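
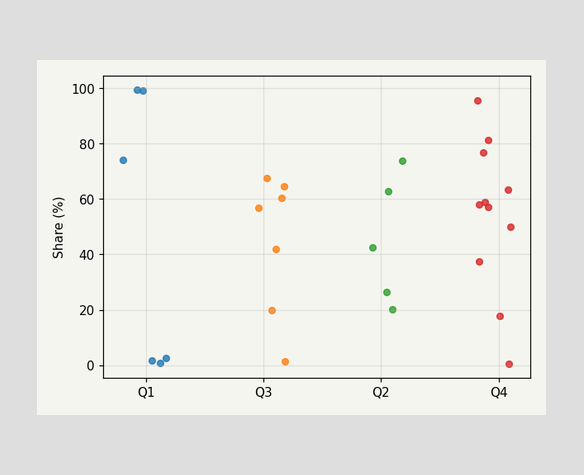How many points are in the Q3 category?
Counting the markers in the Q3 column gives 7.

7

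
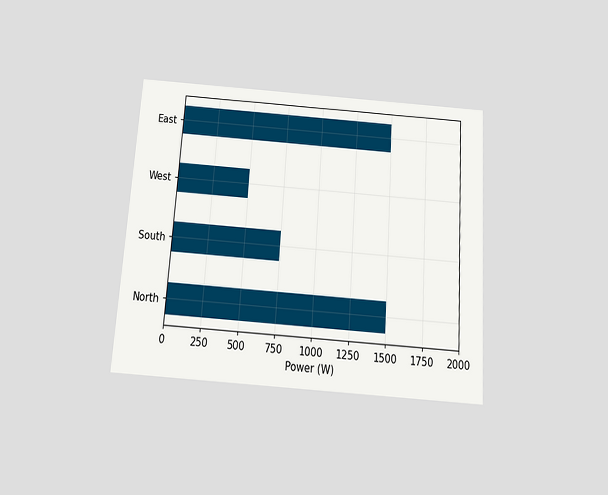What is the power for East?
1500W

The chart is tilted about 4° clockwise and viewed slightly from below. Reading along the chart's x-axis, the East bar reaches 1500W.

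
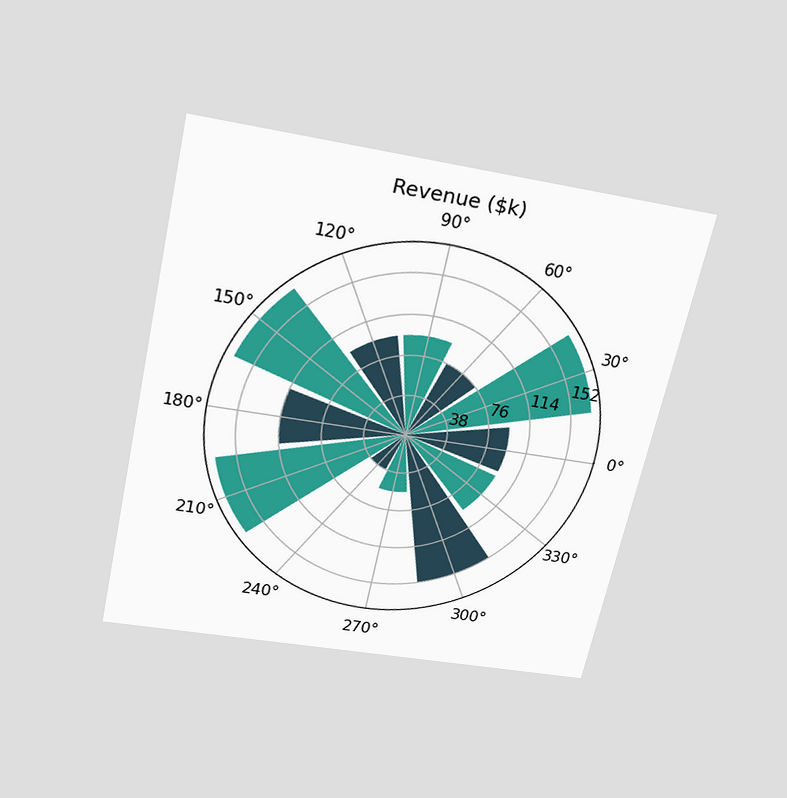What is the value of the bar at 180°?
The chart is tilted about 12° clockwise and viewed slightly from above. The bar at 180° reaches $114k on the radial axis.

$114k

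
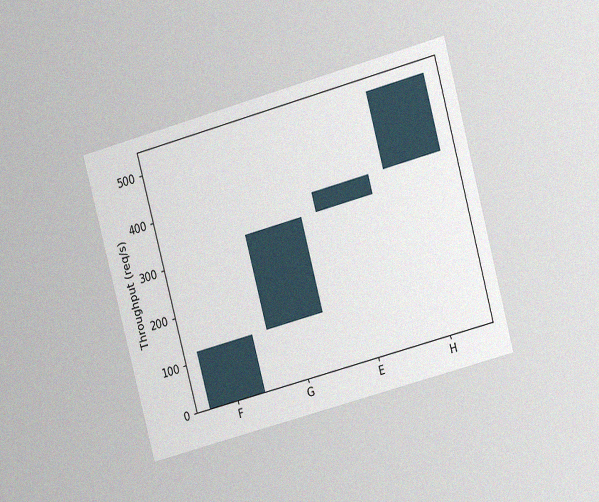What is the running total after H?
The chart is tilted about 15° counter-clockwise and viewed at a slight angle, with some photo noise. After H the running total reaches 520req/s.

520req/s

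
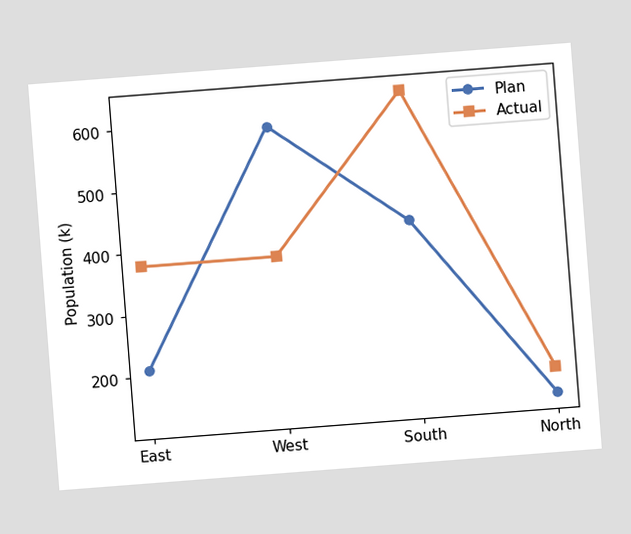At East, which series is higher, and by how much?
Actual, by 168k

The chart is tilted about 4° counter-clockwise. At East, Actual sits above the other line by 168k.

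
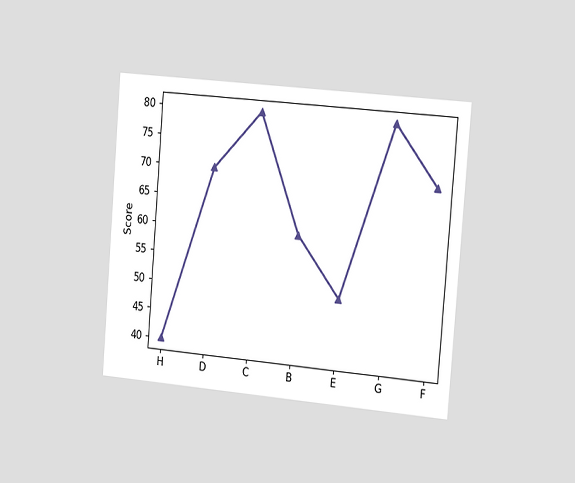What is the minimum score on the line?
40

The chart is tilted about 5° clockwise and viewed slightly from the right. The lowest point is at H, and reading across to the y-axis gives 40.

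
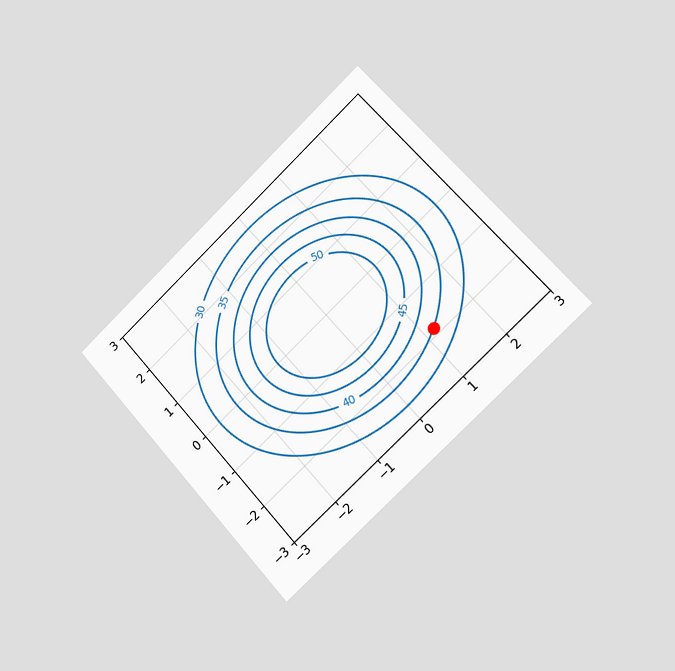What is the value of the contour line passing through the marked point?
The chart is tilted about 42° counter-clockwise and viewed slightly from the right. The marked point sits on the contour labelled 35.

35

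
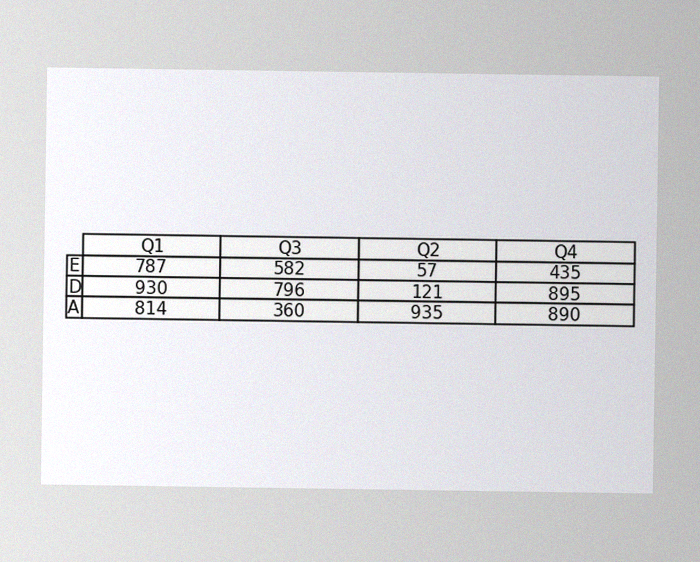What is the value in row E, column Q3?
The image has some photo noise and uneven lighting. The (E, Q3) cell reads 582.

582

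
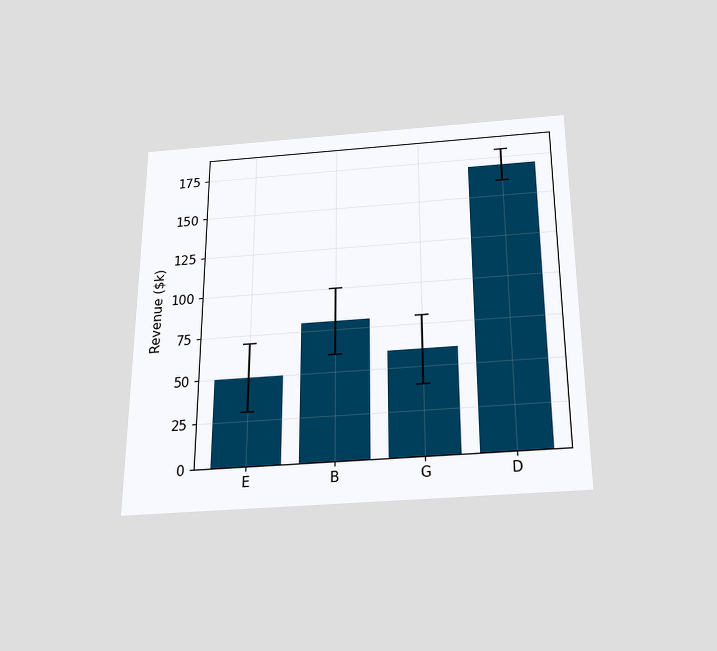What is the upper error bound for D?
$180k

The chart is viewed slightly from below. The D bar's upper whisker reaches $180k.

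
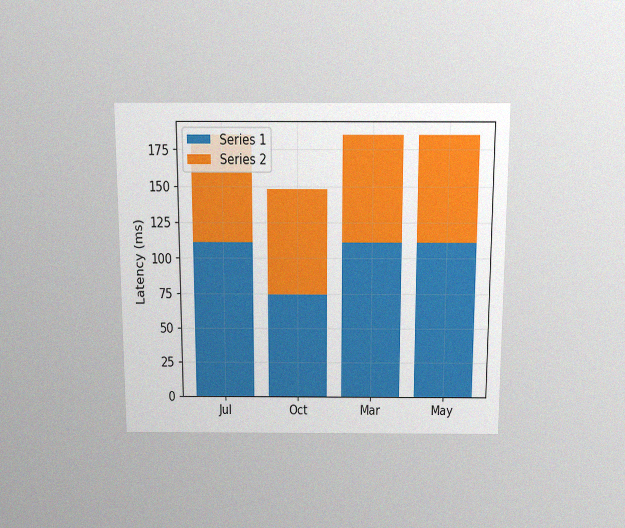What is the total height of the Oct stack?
The chart is viewed slightly from above, with some photo noise. The Oct stack's top reaches 148ms on the y-axis.

148ms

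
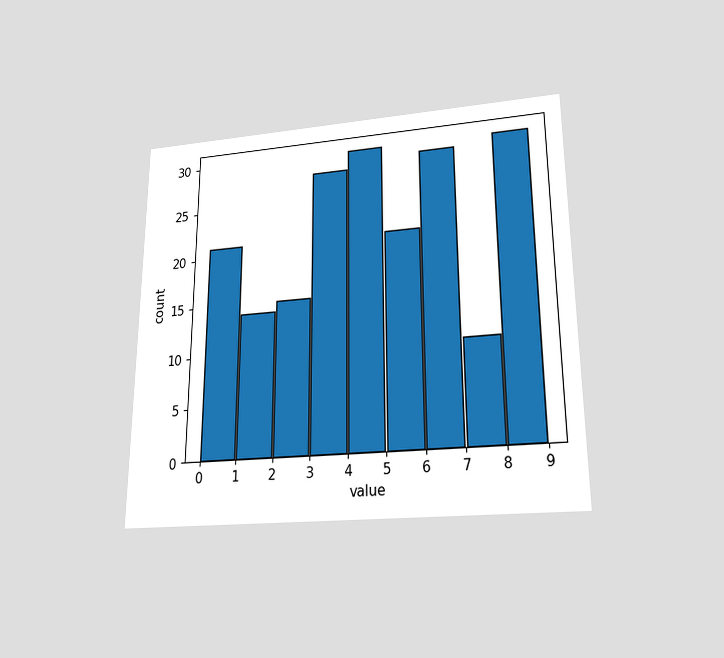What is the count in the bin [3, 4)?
The chart is viewed slightly from below. The [3, 4) bin has height 28.

28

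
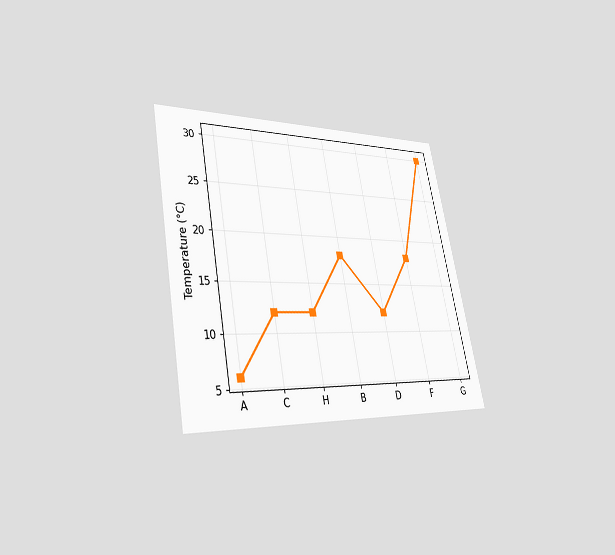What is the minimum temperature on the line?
6°C

The chart is tilted about 11° counter-clockwise and viewed slightly from the left. The lowest point is at A, and reading across to the y-axis gives 6°C.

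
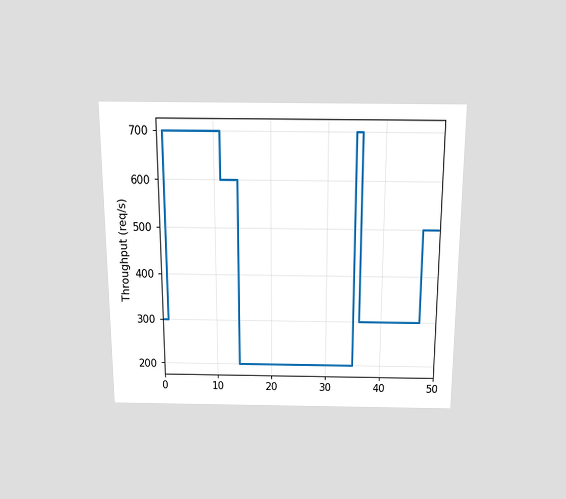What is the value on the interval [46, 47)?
The chart is viewed slightly from above. On [46, 47) the step sits at 300req/s.

300req/s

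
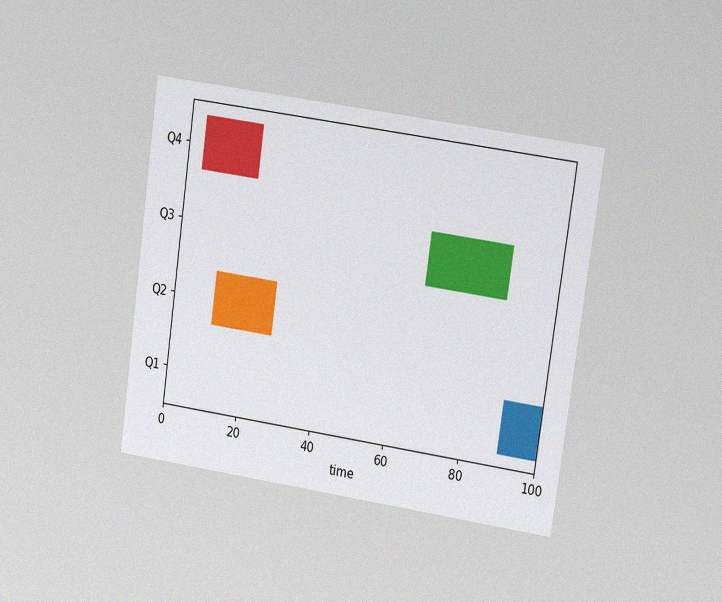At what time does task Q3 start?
The chart is tilted about 8° clockwise and viewed at a slight angle, with some photo noise. The Q3 bar begins at t=66.

66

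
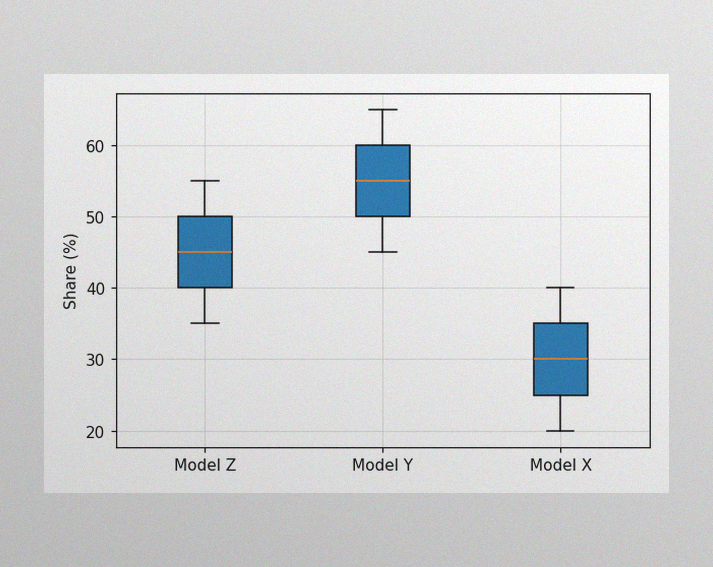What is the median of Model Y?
55%

The image has some photo noise and uneven lighting. The median line in the Model Y box sits at 55%.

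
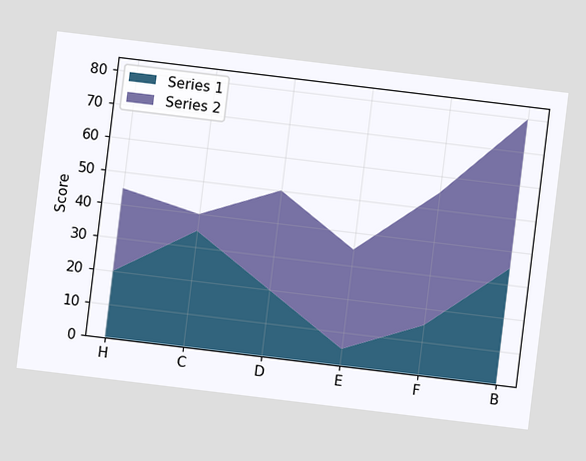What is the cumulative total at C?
40

The chart is tilted about 7° clockwise. The stacked total at C reaches 40.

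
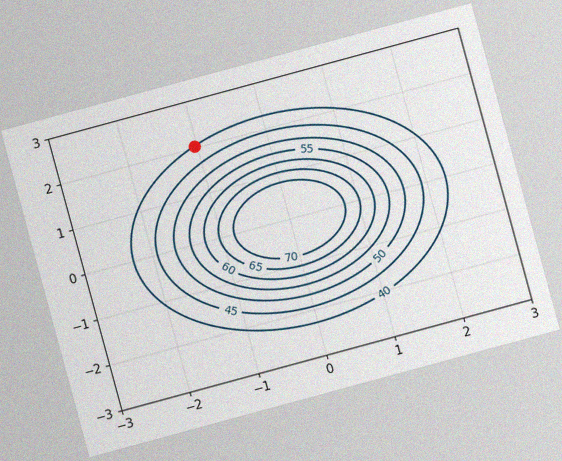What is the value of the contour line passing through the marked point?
40

The chart is tilted about 15° counter-clockwise, with some photo noise. The marked point sits on the contour labelled 40.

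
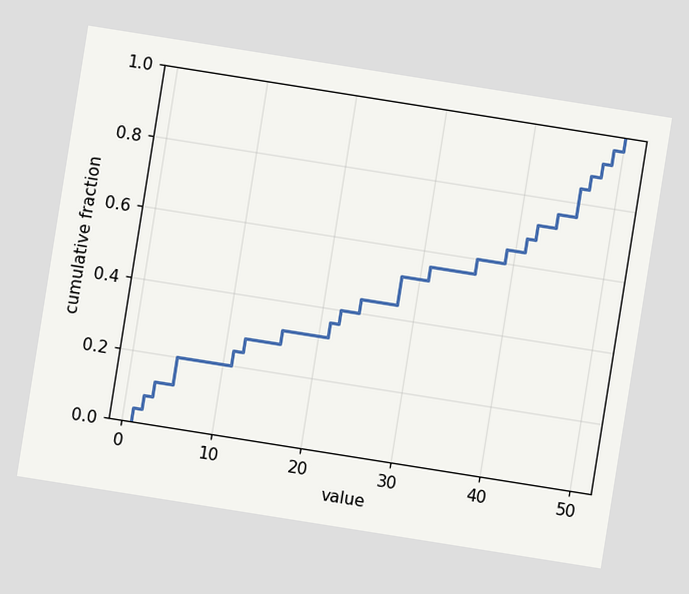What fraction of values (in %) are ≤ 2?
The chart is tilted about 9° clockwise. At x=2 the ECDF step is at 8%.

8%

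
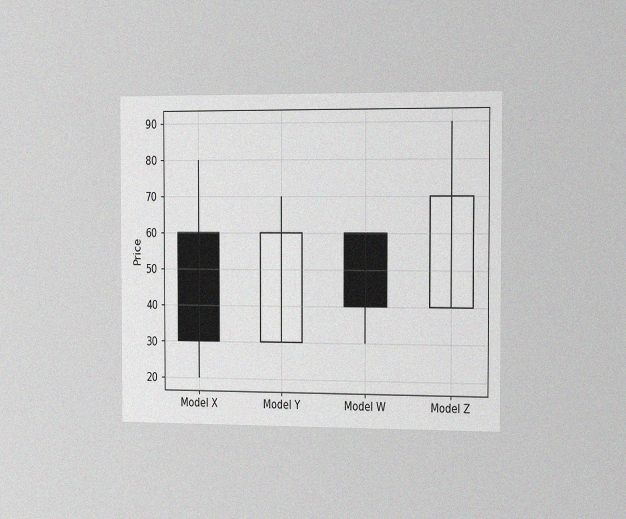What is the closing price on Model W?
The chart is viewed slightly from the right, with some photo noise. The Model W candle closes at 40.

40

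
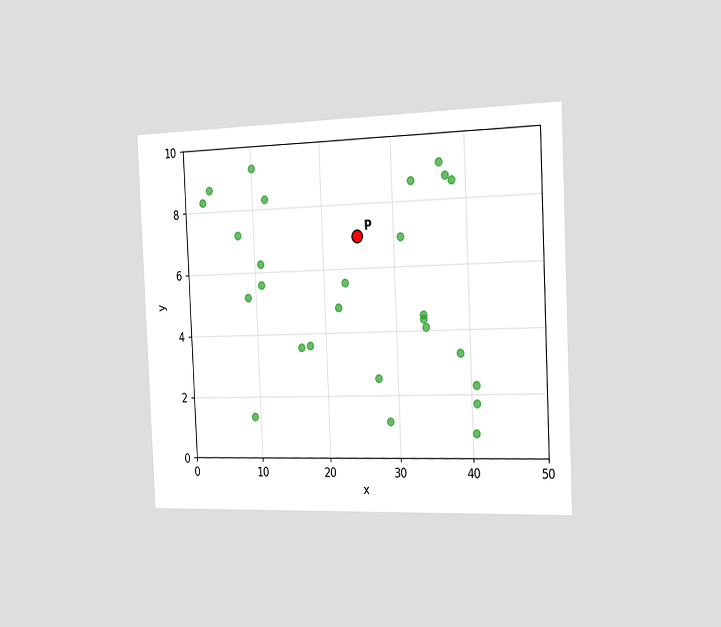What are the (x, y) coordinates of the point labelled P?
The chart is tilted about 3° counter-clockwise and viewed slightly from the right. Following the gridlines from P to each axis, P sits at (25, 7).

(25, 7)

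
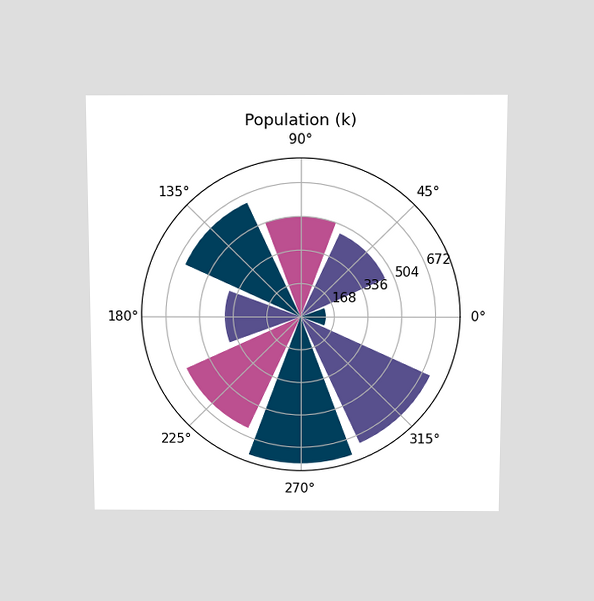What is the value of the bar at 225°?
The chart is viewed slightly from above. The bar at 225° reaches 630k on the radial axis.

630k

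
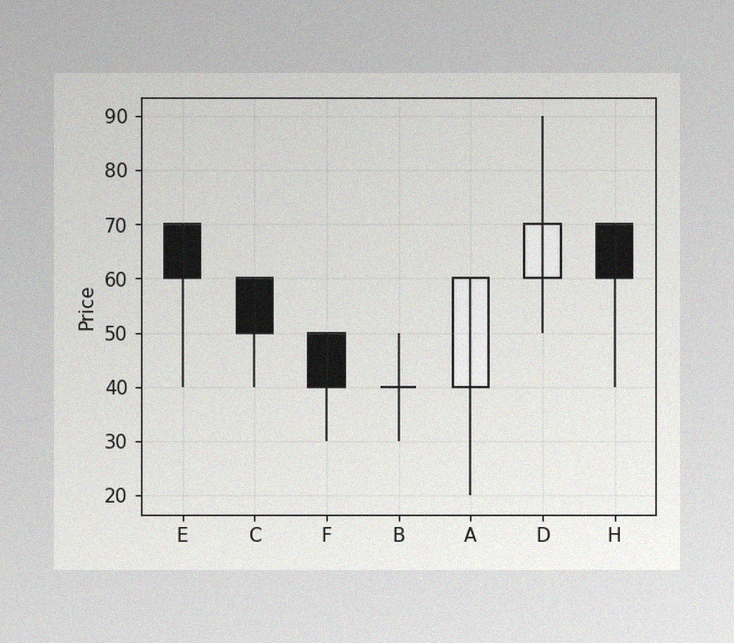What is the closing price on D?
The image has some photo noise and uneven lighting. The D candle closes at 70.

70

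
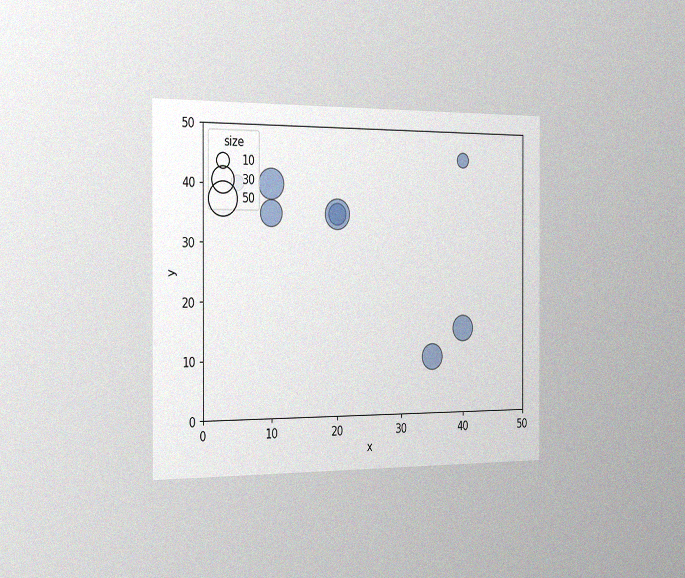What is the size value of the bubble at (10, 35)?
The chart is viewed slightly from the left, with some photo noise. Matching the bubble at (10, 35) against the size legend gives 30.

30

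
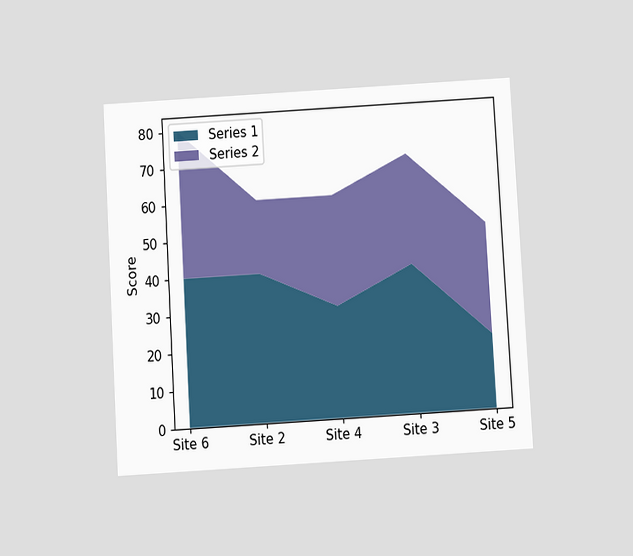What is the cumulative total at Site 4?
The chart is tilted about 3° counter-clockwise and viewed slightly from below. The stacked total at Site 4 reaches 60.

60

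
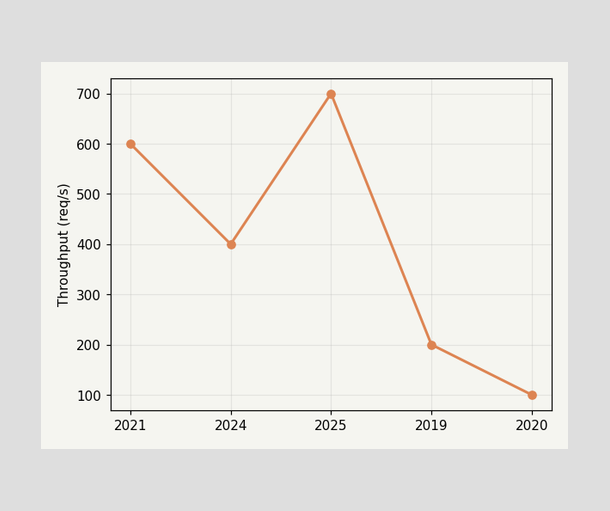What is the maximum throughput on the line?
700req/s

The highest point is at 2025, and reading across to the y-axis gives 700req/s.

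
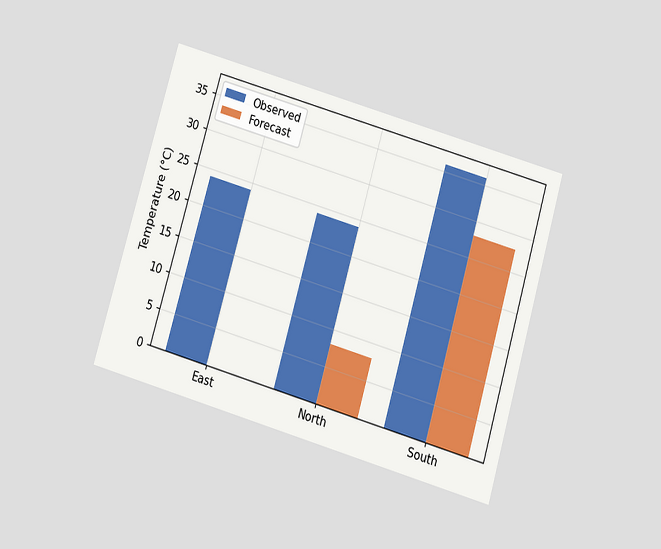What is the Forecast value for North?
8°C

The chart is tilted about 16° clockwise and viewed slightly from below. The Forecast bar at North reaches 8°C on the y-axis.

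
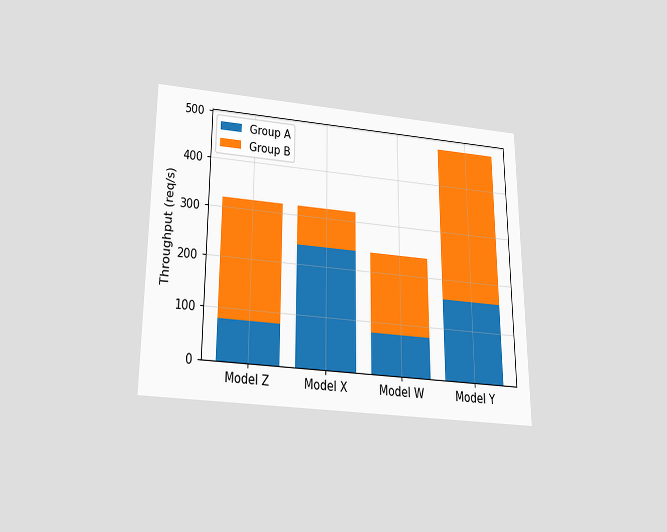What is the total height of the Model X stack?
320req/s

The chart is viewed slightly from below. The Model X stack's top reaches 320req/s on the y-axis.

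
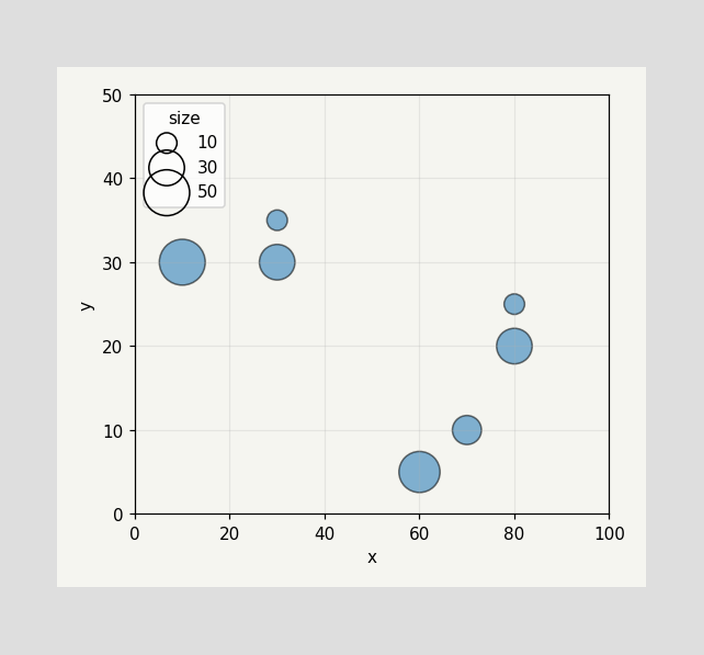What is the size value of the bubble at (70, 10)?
20

Matching the bubble at (70, 10) against the size legend gives 20.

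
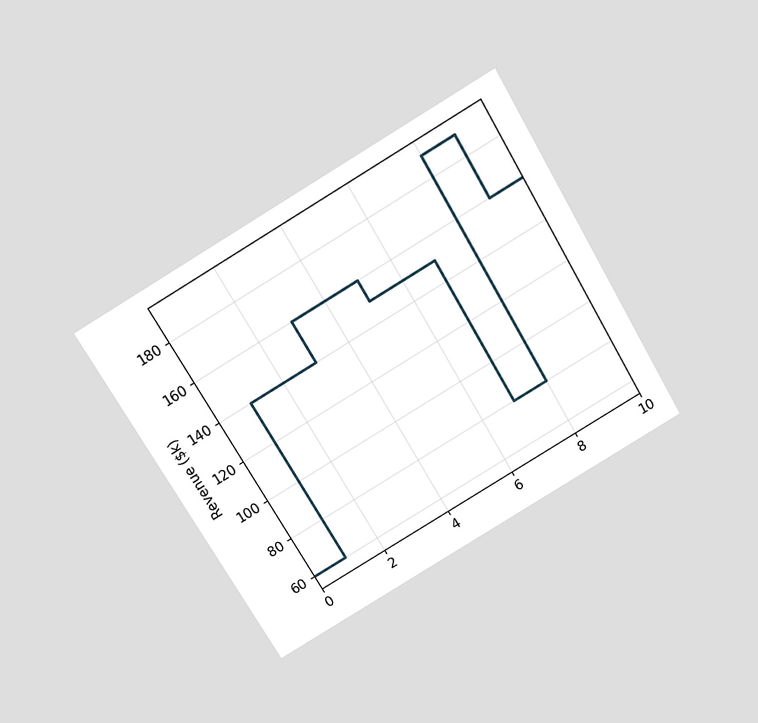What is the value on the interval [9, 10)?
The chart is tilted about 30° counter-clockwise and viewed slightly from above. On [9, 10) the step sits at $160k.

$160k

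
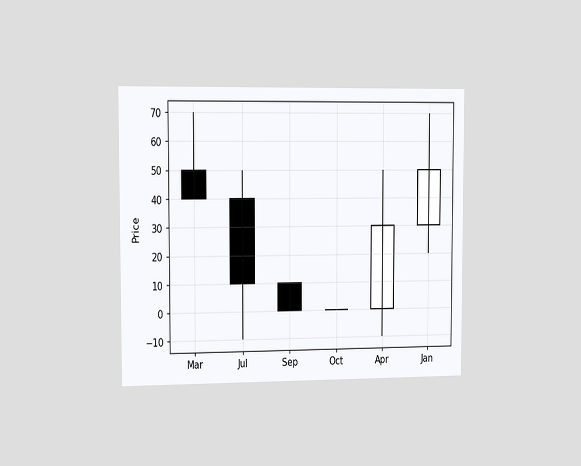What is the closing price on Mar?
The chart is viewed slightly from the left. The Mar candle closes at 40.

40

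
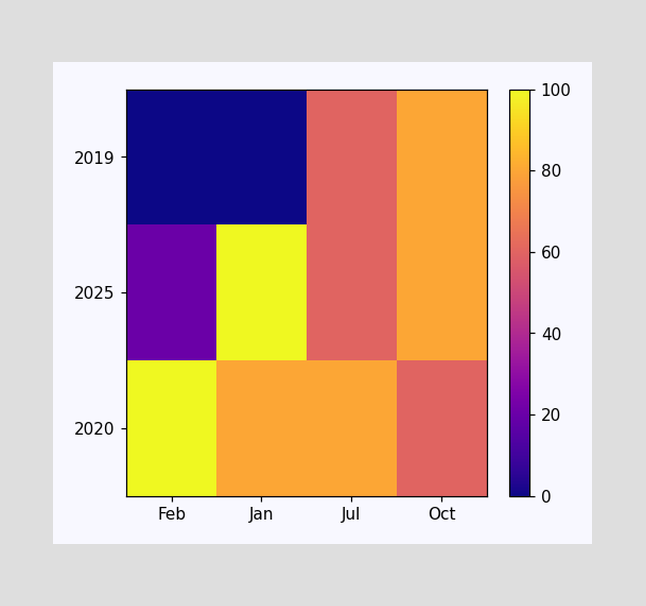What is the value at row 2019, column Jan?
0

Matching cell (2019, Jan) against the colorbar gives 0.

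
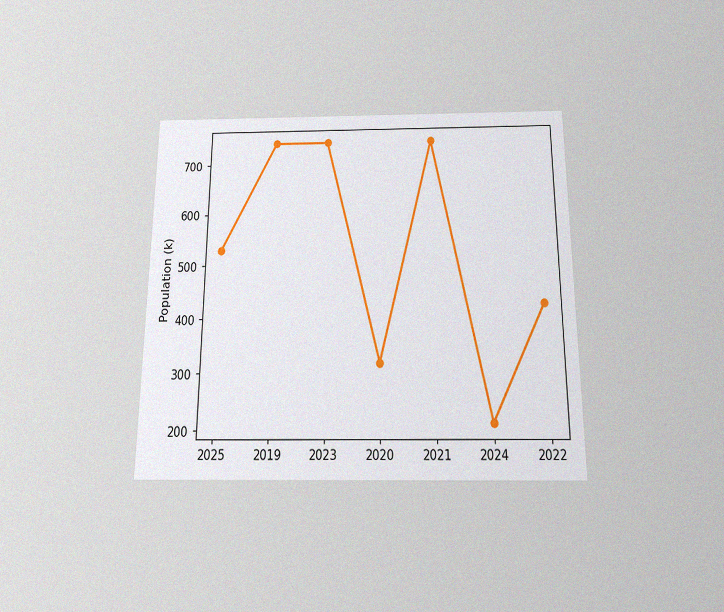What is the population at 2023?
The chart is viewed slightly from below, with some photo noise. At 2023, the line is at 742k.

742k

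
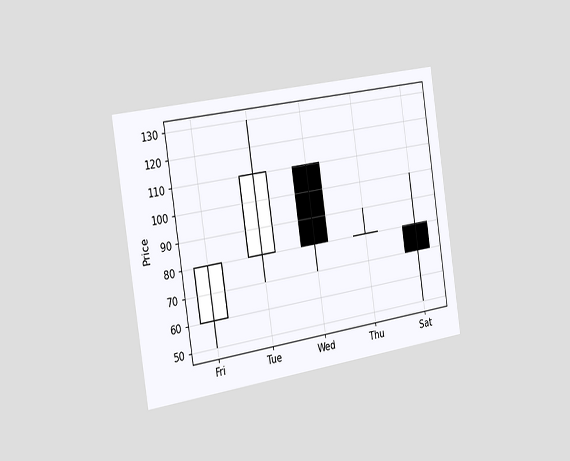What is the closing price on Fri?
80

The chart is tilted about 9° counter-clockwise and viewed slightly from the left. The Fri candle closes at 80.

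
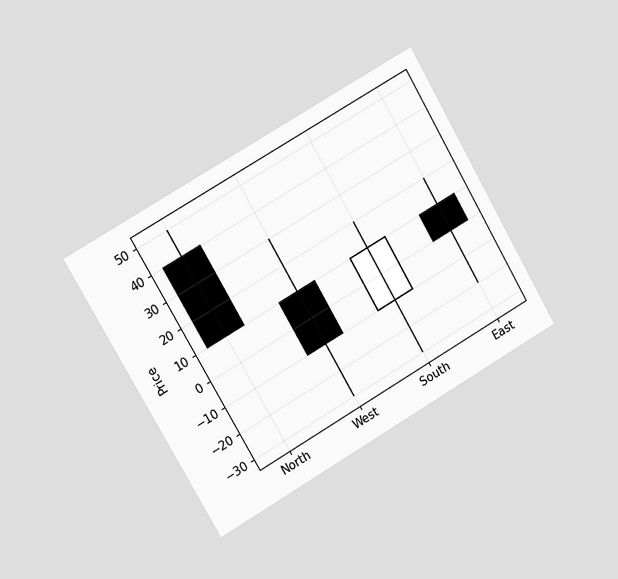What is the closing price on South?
The chart is tilted about 30° counter-clockwise and viewed slightly from the left. The South candle closes at 10.

10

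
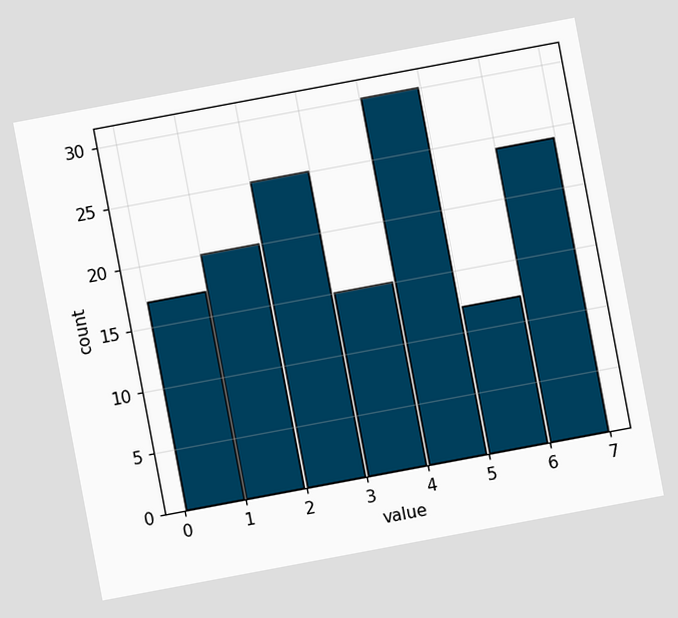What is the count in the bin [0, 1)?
The chart is tilted about 11° counter-clockwise. The [0, 1) bin has height 17.

17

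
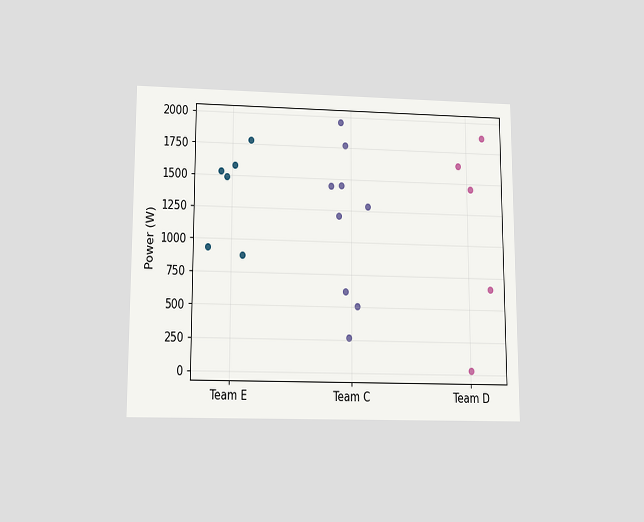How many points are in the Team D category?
5

The chart is viewed slightly from below. Counting the markers in the Team D column gives 5.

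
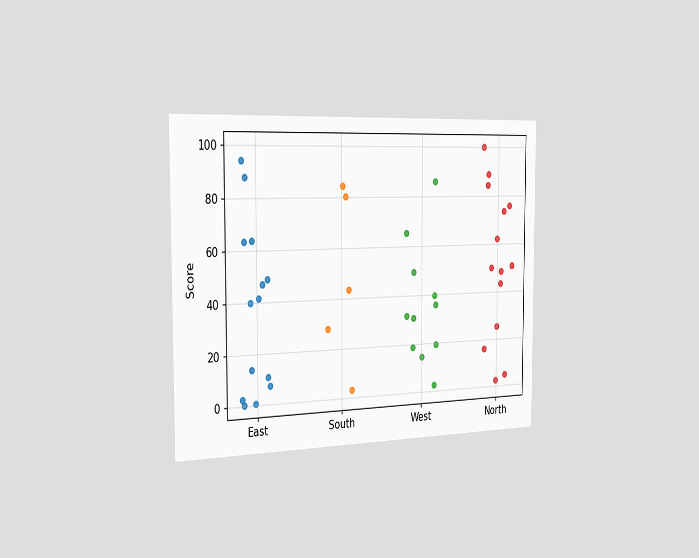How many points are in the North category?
The chart is viewed slightly from the left. Counting the markers in the North column gives 14.

14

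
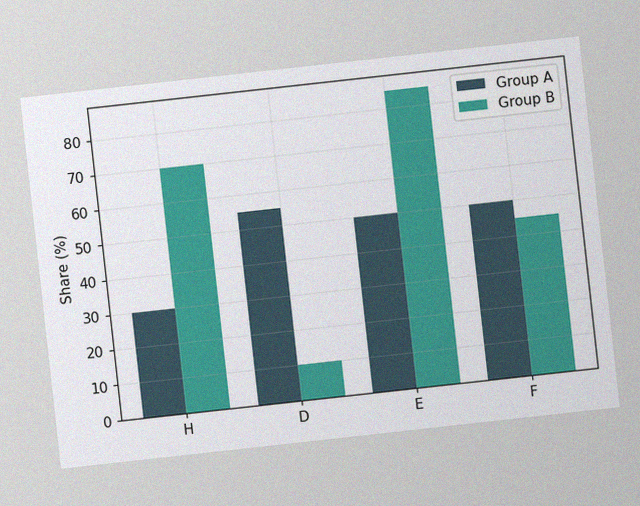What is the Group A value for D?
55%

The chart is tilted about 6° counter-clockwise, with some photo noise. The Group A bar at D reaches 55% on the y-axis.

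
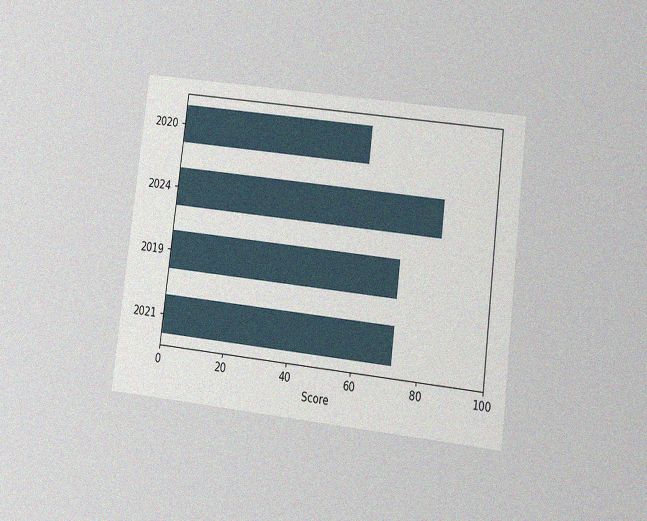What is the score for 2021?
72

The chart is tilted about 7° clockwise and viewed at a slight angle, with some photo noise. Reading along the chart's x-axis, the 2021 bar reaches 72.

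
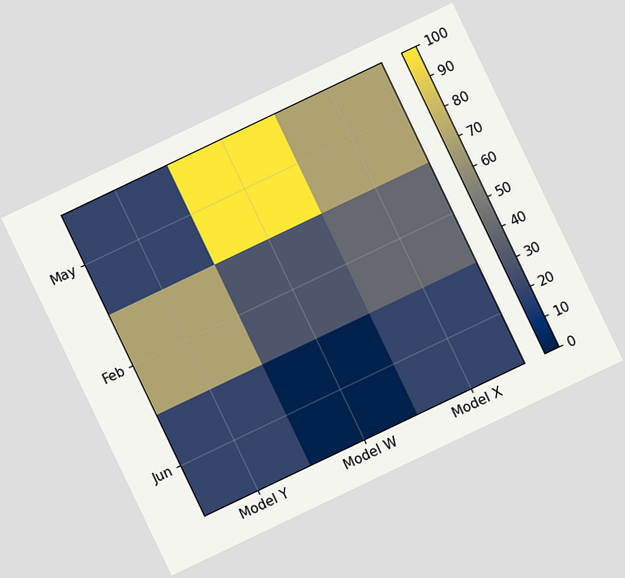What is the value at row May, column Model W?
The chart is tilted about 26° counter-clockwise. Matching cell (May, Model W) against the colorbar gives 100.

100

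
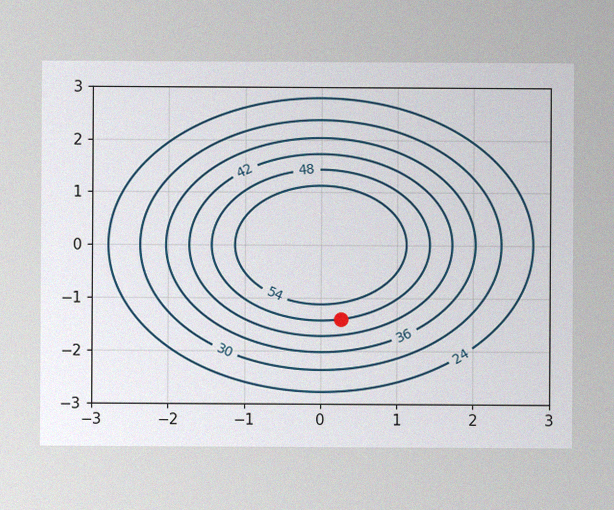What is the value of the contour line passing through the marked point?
The image has some photo noise and uneven lighting. The marked point sits on the contour labelled 48.

48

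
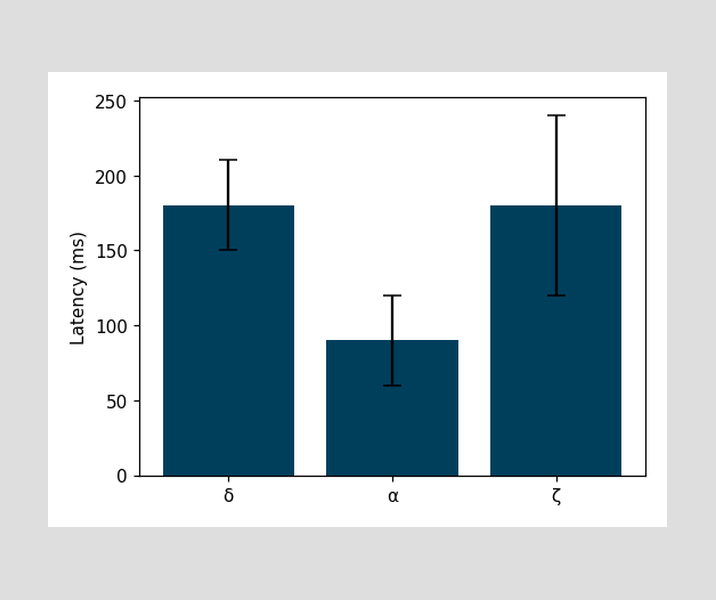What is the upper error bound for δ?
210ms

The δ bar's upper whisker reaches 210ms.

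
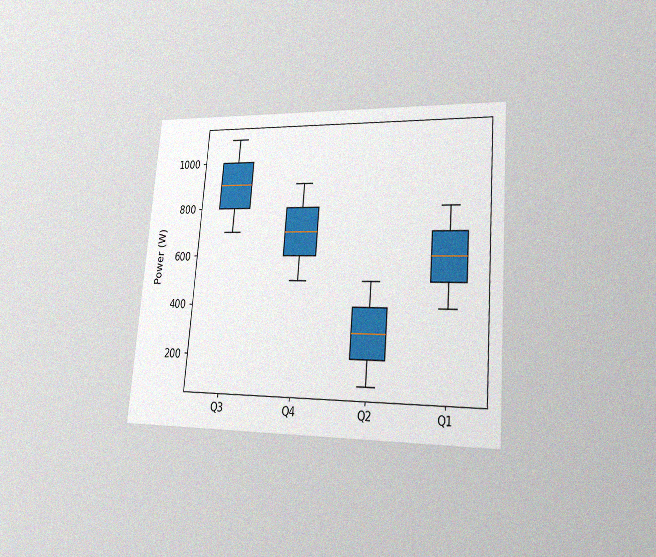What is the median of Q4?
700W

The chart is tilted about 5° clockwise and viewed at a slight angle, with some photo noise. The median line in the Q4 box sits at 700W.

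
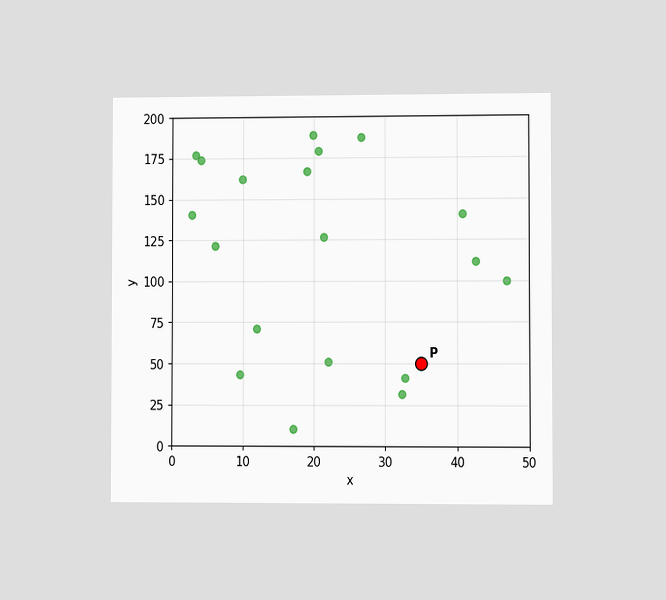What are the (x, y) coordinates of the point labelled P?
(35, 50)

The chart is viewed at a slight angle. Following the gridlines from P to each axis, P sits at (35, 50).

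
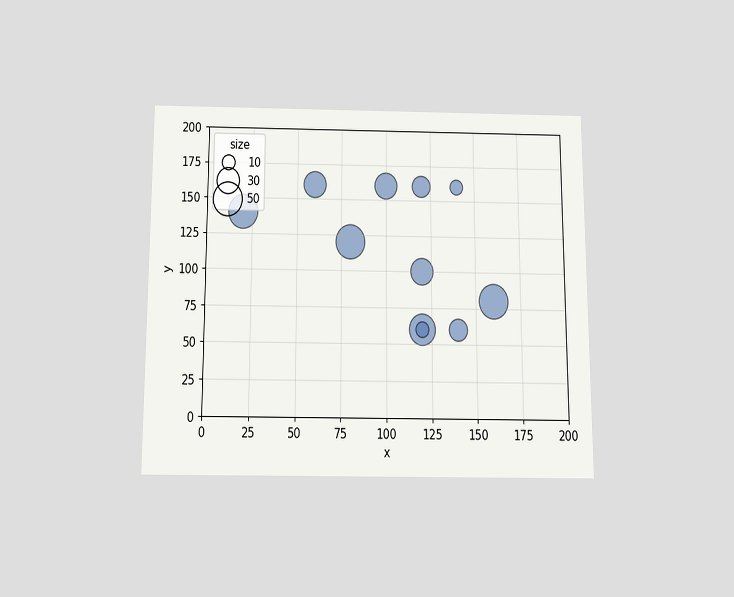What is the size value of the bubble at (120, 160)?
The chart is viewed slightly from below. Matching the bubble at (120, 160) against the size legend gives 20.

20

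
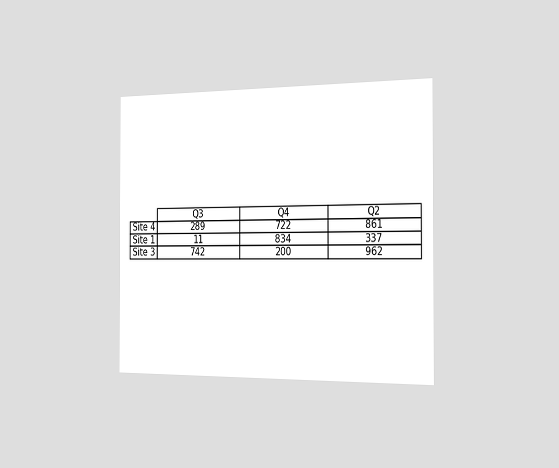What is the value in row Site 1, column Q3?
11

The chart is viewed slightly from the right. The (Site 1, Q3) cell reads 11.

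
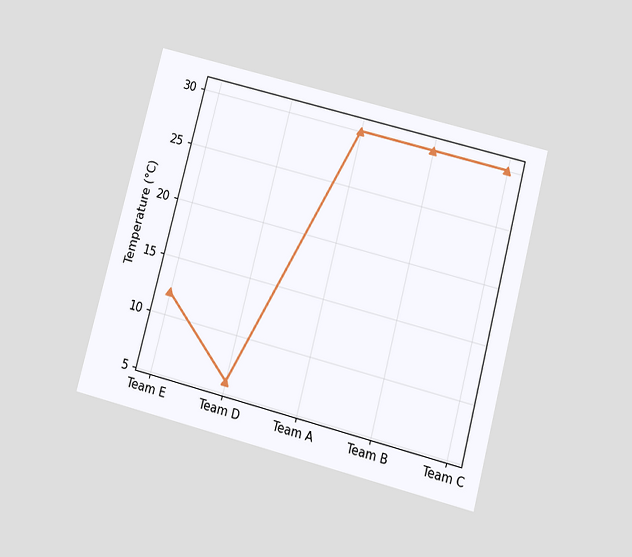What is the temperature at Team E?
The chart is tilted about 15° clockwise and viewed slightly from below. At Team E, the line is at 12°C.

12°C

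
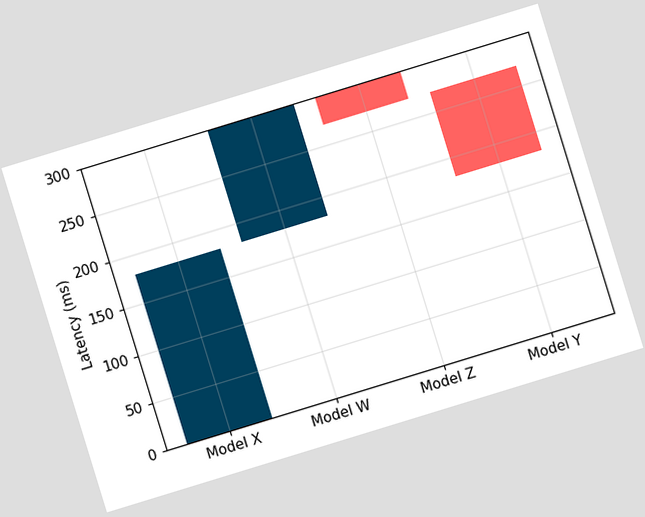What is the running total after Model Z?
The chart is tilted about 17° counter-clockwise. After Model Z the running total reaches 270ms.

270ms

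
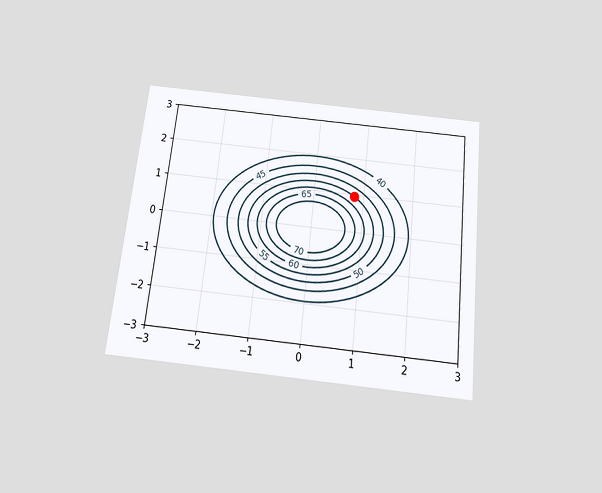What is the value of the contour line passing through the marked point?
55

The chart is tilted about 6° clockwise and viewed slightly from below. The marked point sits on the contour labelled 55.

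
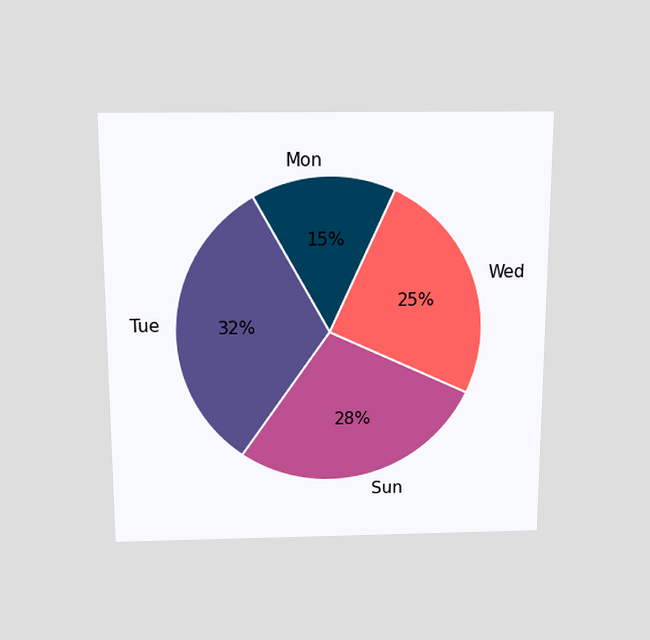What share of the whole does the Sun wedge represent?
28%

The chart is viewed slightly from above. The Sun slice takes up 28% of the pie.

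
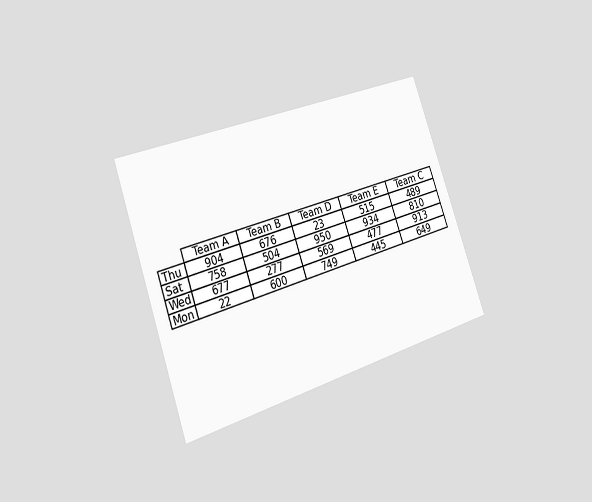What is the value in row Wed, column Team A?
677

The chart is tilted about 19° counter-clockwise and viewed slightly from the left. The (Wed, Team A) cell reads 677.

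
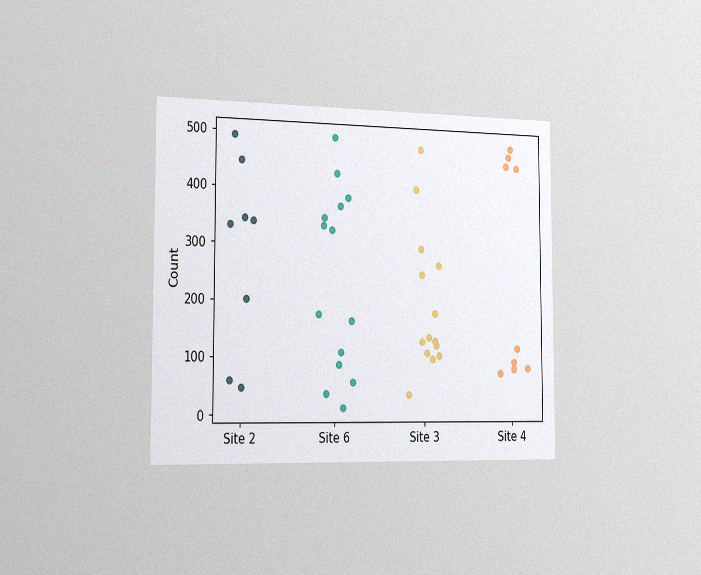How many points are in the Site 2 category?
8

The chart is viewed slightly from the left, with some photo noise. Counting the markers in the Site 2 column gives 8.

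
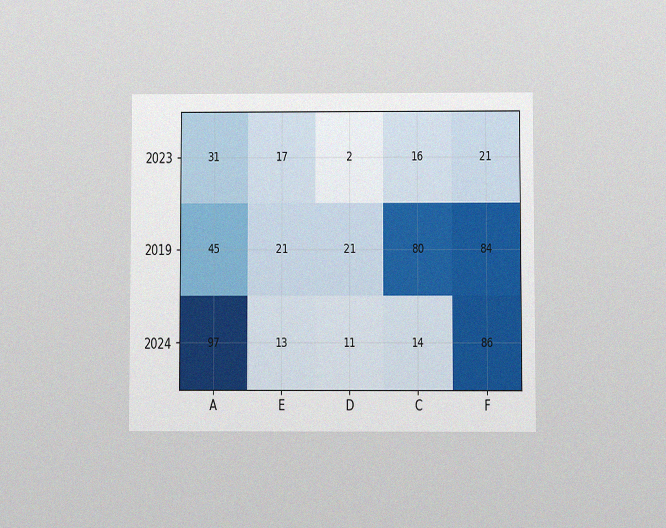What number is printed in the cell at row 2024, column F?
86

The chart is viewed at a slight angle, with some photo noise. The (2024, F) cell reads 86.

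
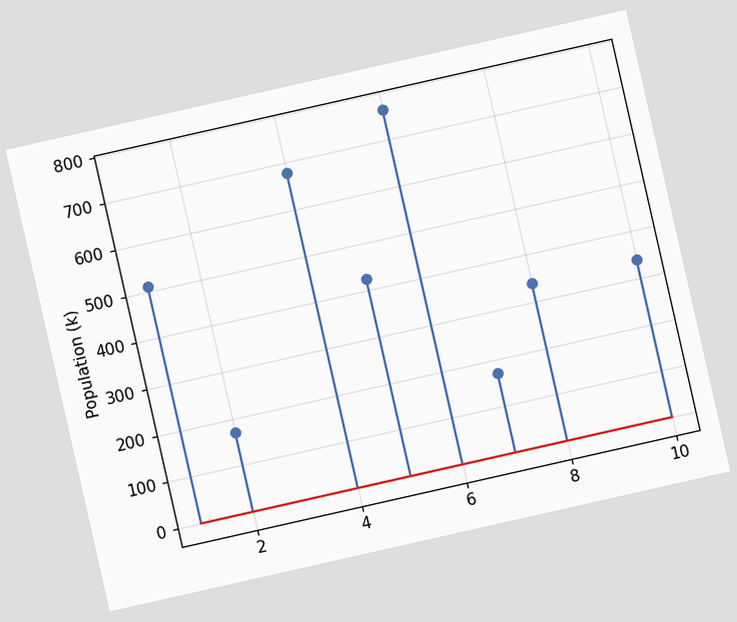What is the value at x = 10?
340k

The chart is tilted about 13° counter-clockwise. The stem at x=10 reaches 340k.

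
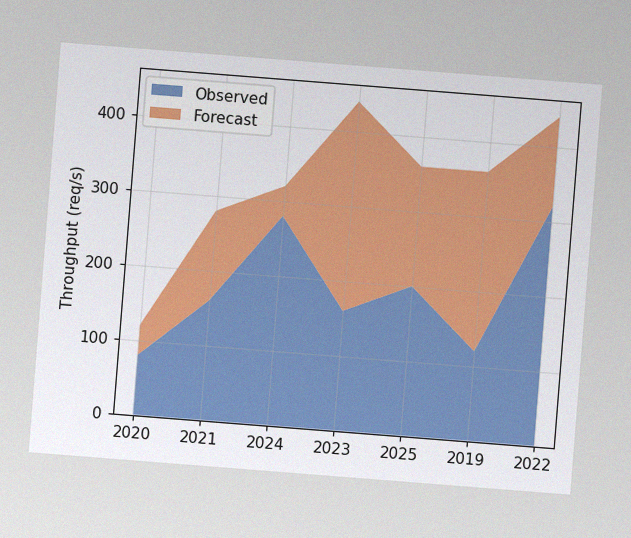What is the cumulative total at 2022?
440req/s

The chart is tilted about 4° clockwise, with some photo noise. The stacked total at 2022 reaches 440req/s.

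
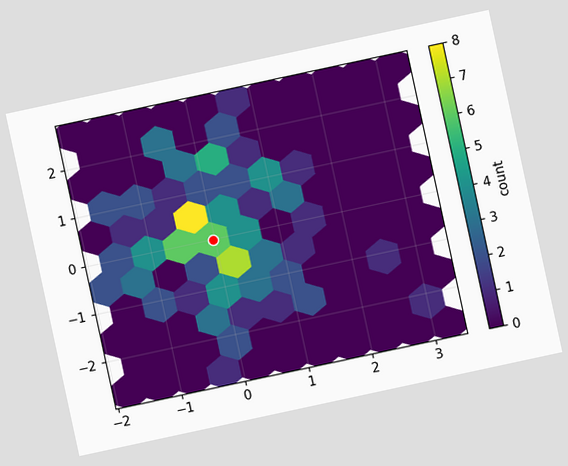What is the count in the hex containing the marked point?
6

The chart is tilted about 12° counter-clockwise. The marked hex reads 6 on the colorbar.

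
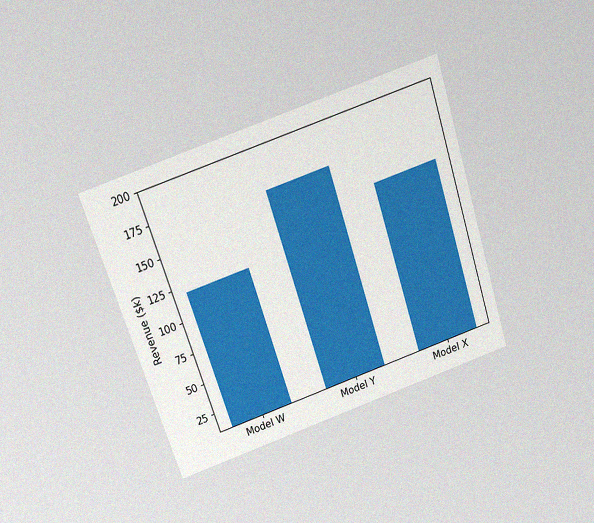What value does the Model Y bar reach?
$168k

The chart is tilted about 18° counter-clockwise and viewed slightly from above, with some photo noise. Reading along the chart's y-axis, the Model Y bar reaches $168k.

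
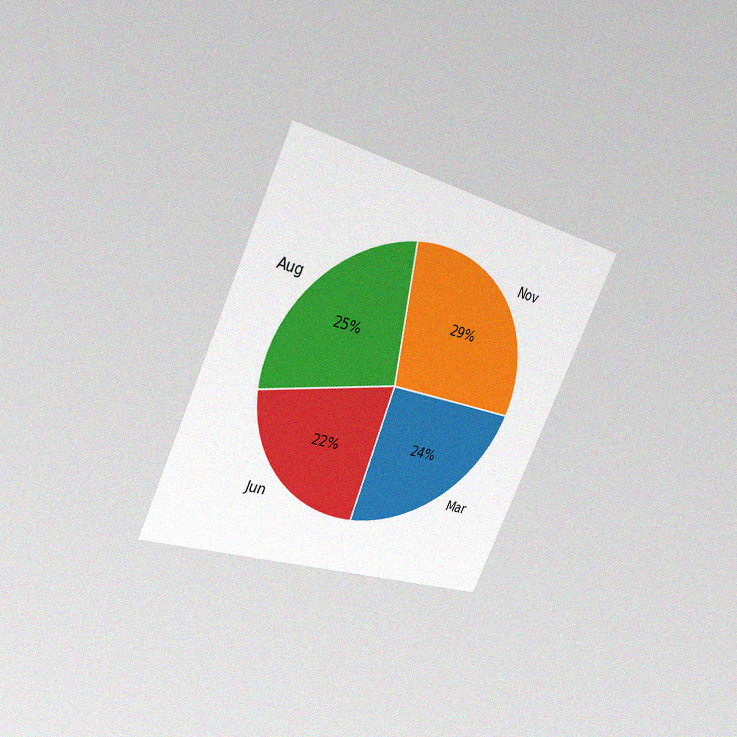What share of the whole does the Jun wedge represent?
22%

The chart is tilted about 25° clockwise and viewed slightly from the left, with some photo noise. The Jun slice takes up 22% of the pie.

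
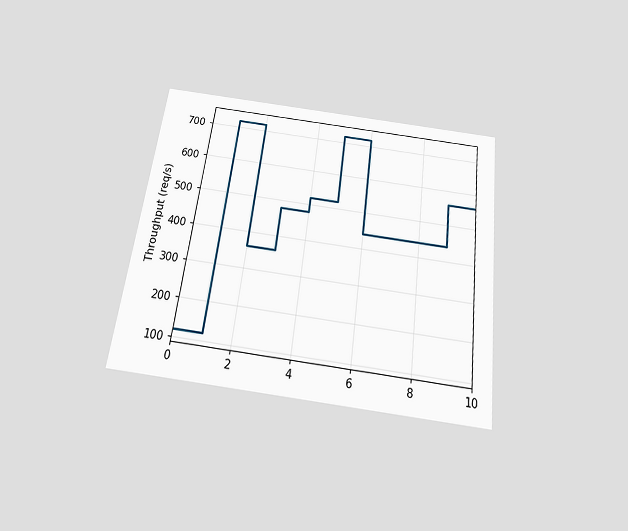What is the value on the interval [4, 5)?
520req/s

The chart is tilted about 7° clockwise and viewed slightly from below. On [4, 5) the step sits at 520req/s.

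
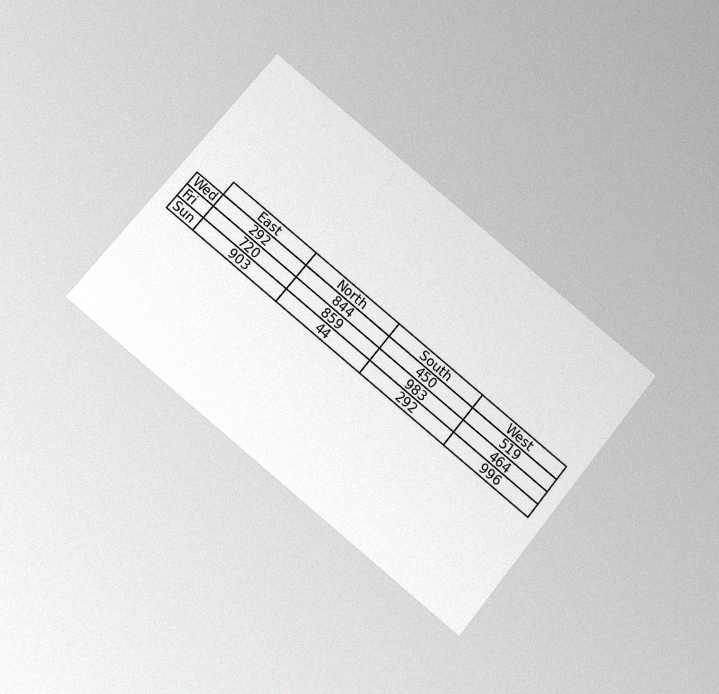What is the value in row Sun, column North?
The chart is tilted about 39° clockwise and viewed slightly from below, with some photo noise. The (Sun, North) cell reads 44.

44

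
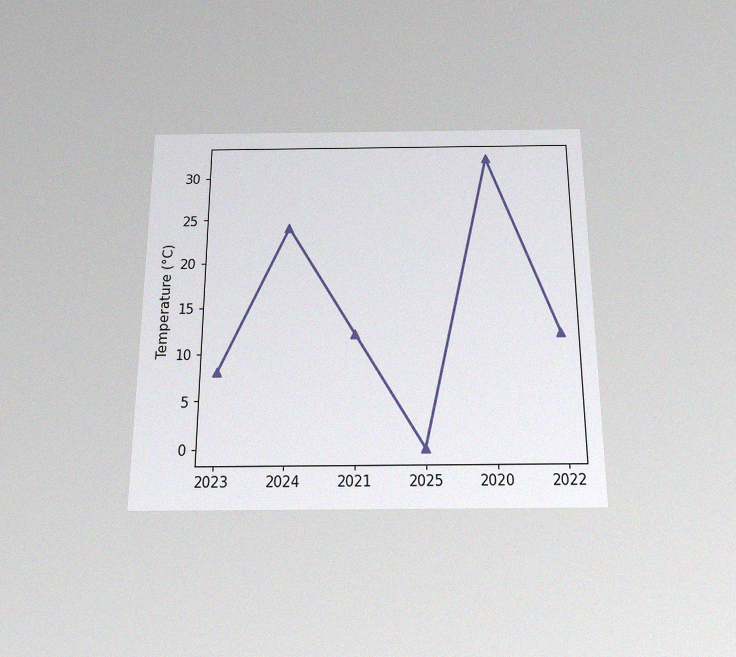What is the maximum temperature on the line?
The chart is viewed slightly from below, with some photo noise. The highest point is at 2020, and reading across to the y-axis gives 32°C.

32°C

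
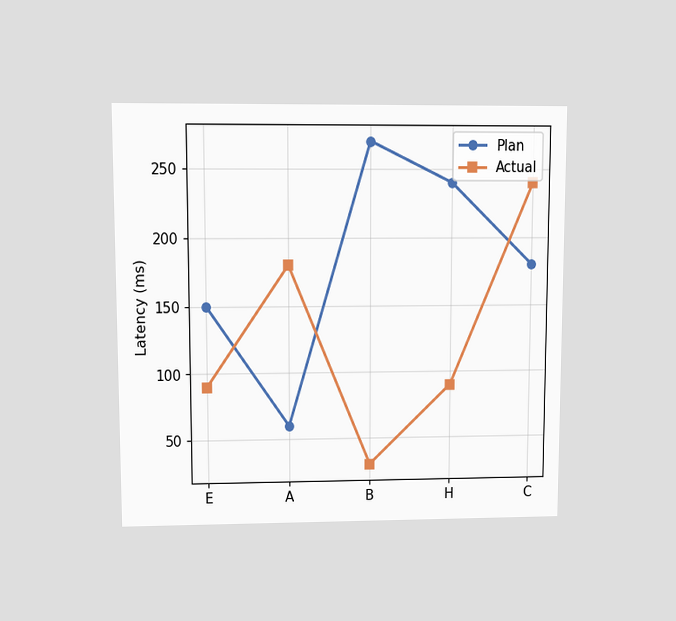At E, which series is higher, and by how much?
The chart is viewed at a slight angle. At E, Plan sits above the other line by 60ms.

Plan, by 60ms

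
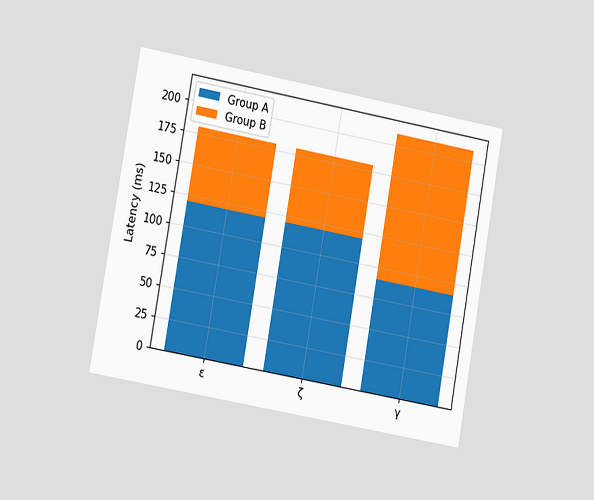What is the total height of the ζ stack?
180ms

The chart is tilted about 10° clockwise and viewed slightly from the left. The ζ stack's top reaches 180ms on the y-axis.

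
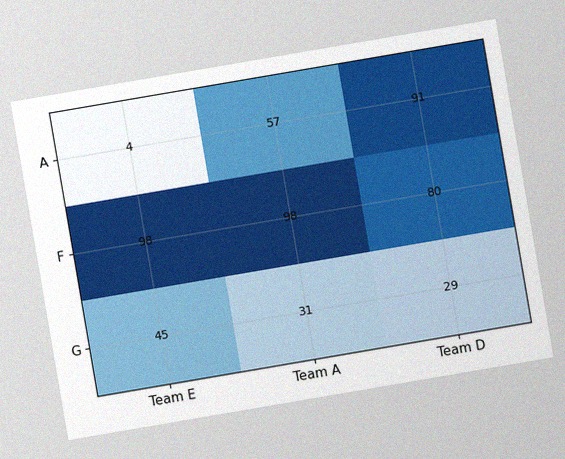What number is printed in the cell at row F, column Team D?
80

The chart is tilted about 10° counter-clockwise, with some photo noise. The (F, Team D) cell reads 80.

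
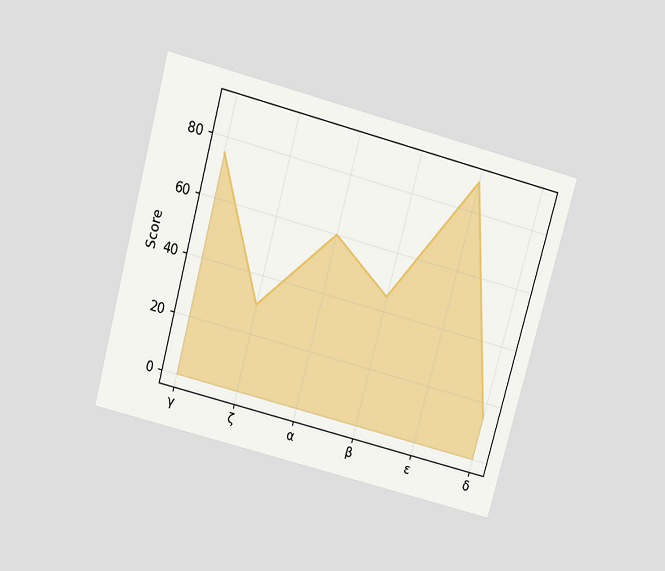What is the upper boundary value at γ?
75

The chart is tilted about 15° clockwise and viewed slightly from above. At γ the upper boundary is at 75.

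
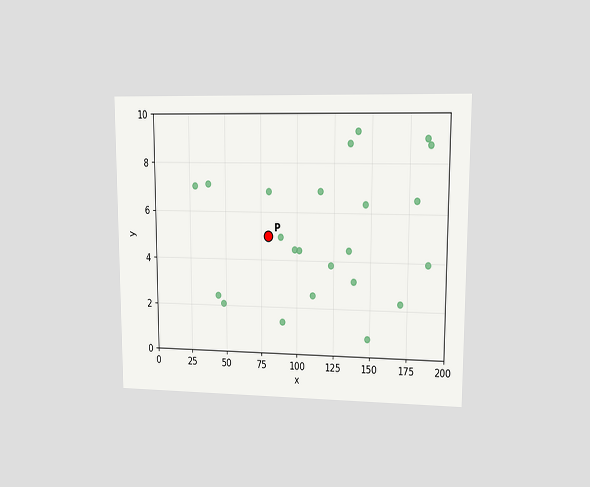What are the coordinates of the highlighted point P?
The chart is viewed at a slight angle. Following the gridlines from P to each axis, P sits at (80, 5).

(80, 5)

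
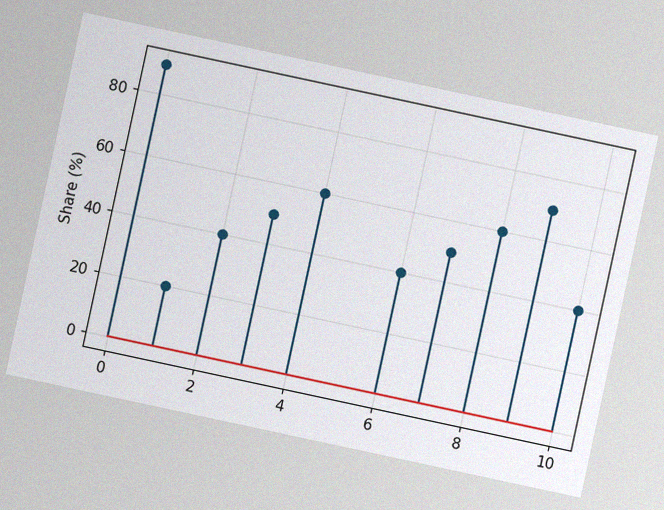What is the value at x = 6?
The chart is tilted about 12° clockwise, with some photo noise. The stem at x=6 reaches 40%.

40%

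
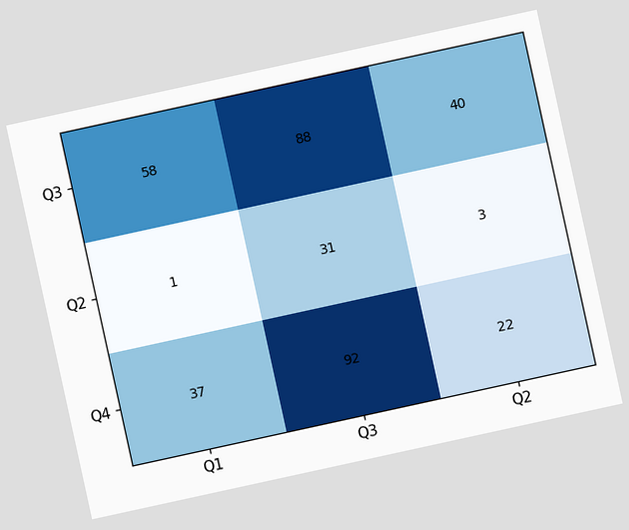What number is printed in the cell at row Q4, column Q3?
The chart is tilted about 12° counter-clockwise. The (Q4, Q3) cell reads 92.

92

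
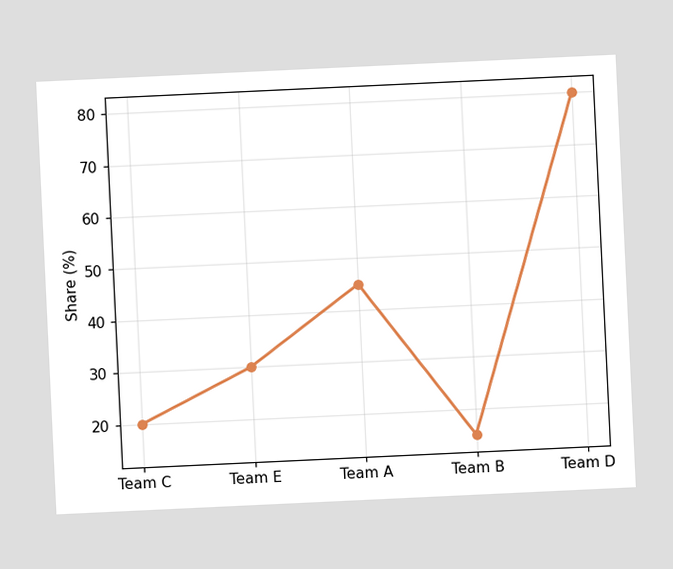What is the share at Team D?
80%

The chart is tilted about 3° counter-clockwise. At Team D, the line is at 80%.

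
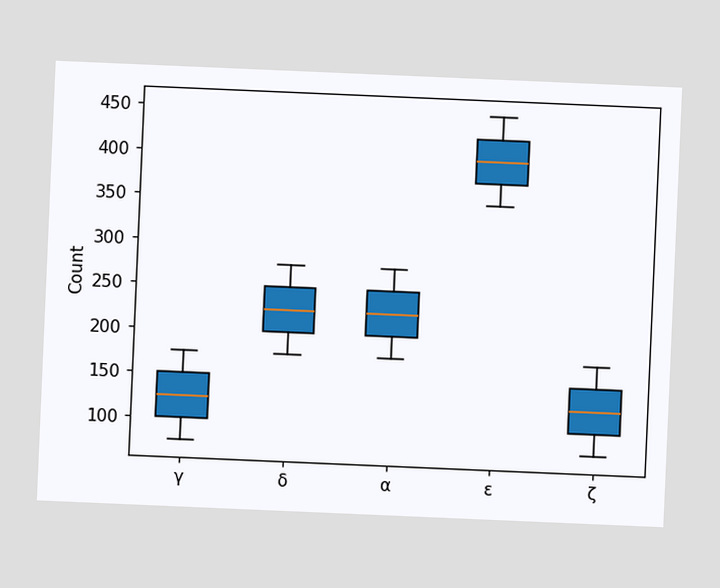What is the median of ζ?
125

The chart is tilted about 2° clockwise. The median line in the ζ box sits at 125.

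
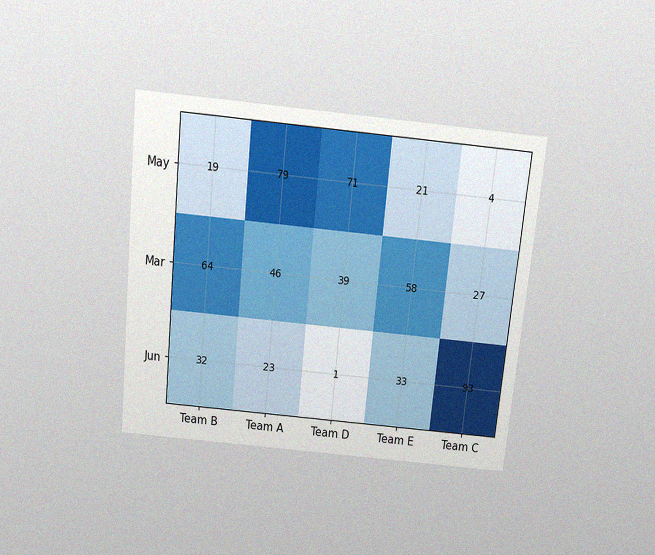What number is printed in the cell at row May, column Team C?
The chart is tilted about 6° clockwise and viewed slightly from above, with some photo noise. The (May, Team C) cell reads 4.

4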